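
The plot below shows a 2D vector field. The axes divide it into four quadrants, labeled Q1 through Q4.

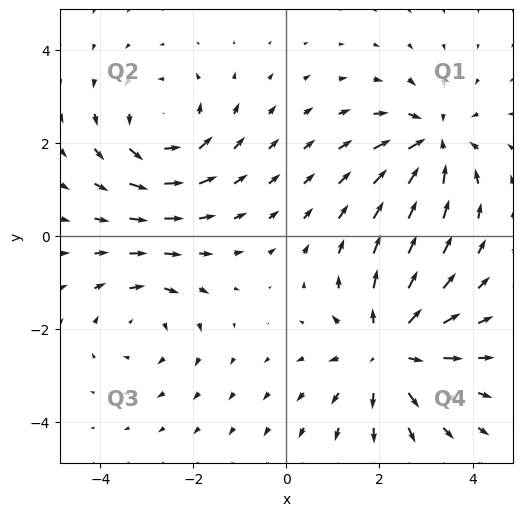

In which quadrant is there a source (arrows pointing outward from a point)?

Q4

The source sits at approximately (2.2, -2.5), which lies in quadrant Q4. The divergence there is about +4, positive as expected for a source.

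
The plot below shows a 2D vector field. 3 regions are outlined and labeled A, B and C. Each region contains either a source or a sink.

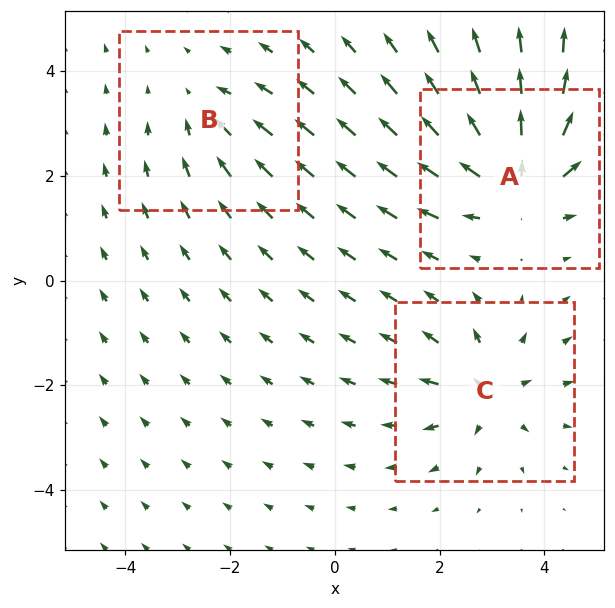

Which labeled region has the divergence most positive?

Divergence at each region's feature centre — A: about +5, B: about -2, C: about +4. Region A is most positive.

A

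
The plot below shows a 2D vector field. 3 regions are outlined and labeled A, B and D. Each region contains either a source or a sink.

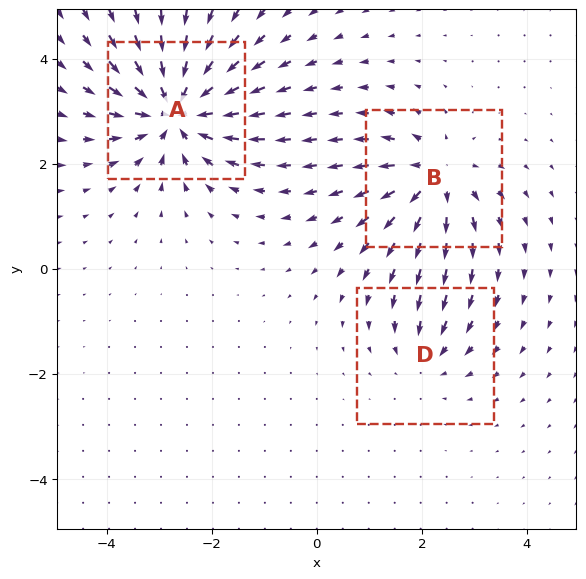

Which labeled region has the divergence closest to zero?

D

Divergence at each region's feature centre — A: about -6, B: about +4, D: about -2. Region D is closest to zero.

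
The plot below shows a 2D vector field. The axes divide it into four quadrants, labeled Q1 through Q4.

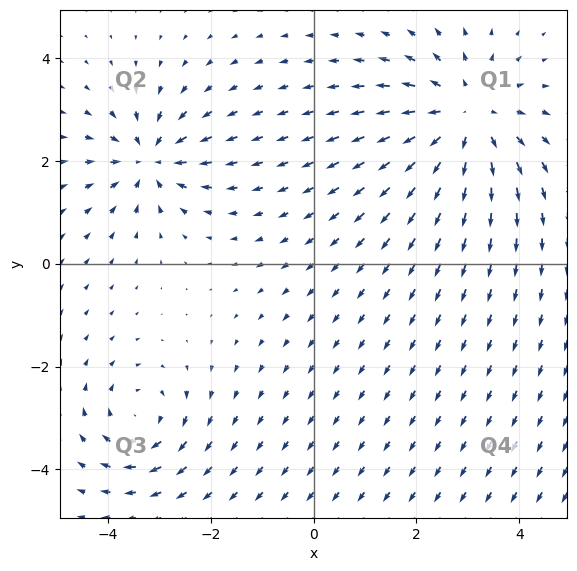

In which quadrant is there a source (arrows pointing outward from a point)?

The source sits at approximately (3.0, 2.8), which lies in quadrant Q1. The divergence there is about +4, positive as expected for a source.

Q1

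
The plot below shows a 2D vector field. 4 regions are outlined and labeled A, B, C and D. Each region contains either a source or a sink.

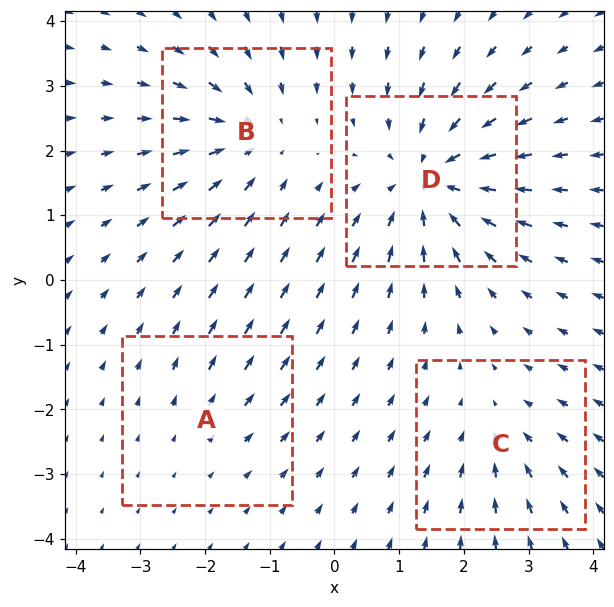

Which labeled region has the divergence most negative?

Divergence at each region's feature centre — A: about +2, B: about -5, C: about -3, D: about -7. Region D is most negative.

D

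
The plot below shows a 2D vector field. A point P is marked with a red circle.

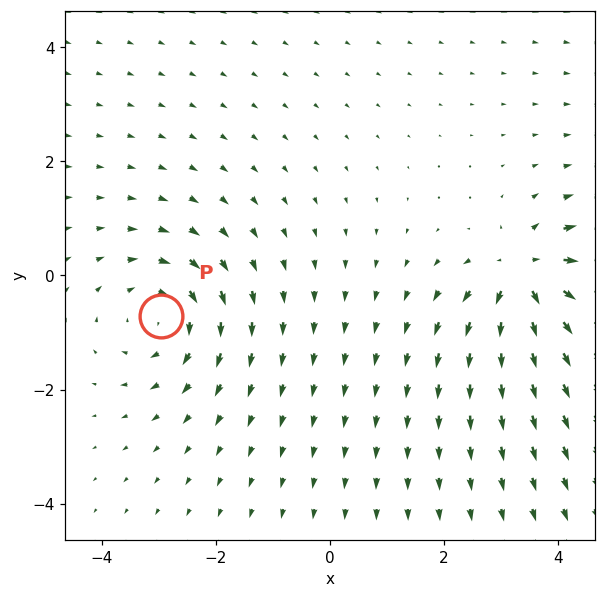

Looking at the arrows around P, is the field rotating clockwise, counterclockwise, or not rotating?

Near P at (-3.0, -0.7) the arrows circulate clockwise. The curl (z-component) there is about -3; negative curl means clockwise rotation.

clockwise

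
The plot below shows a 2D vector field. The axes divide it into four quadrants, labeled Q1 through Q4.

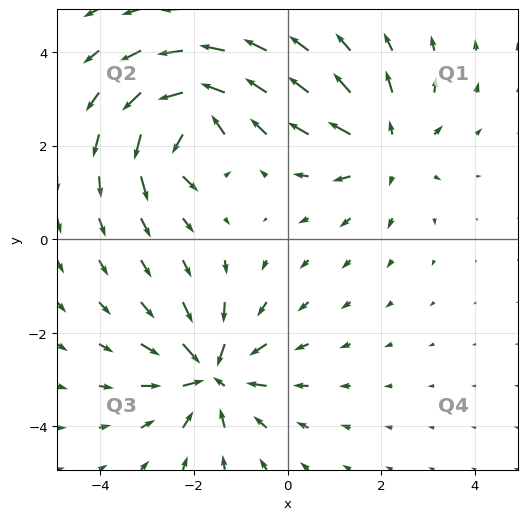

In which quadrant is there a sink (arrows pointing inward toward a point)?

Q3

The sink sits at approximately (-1.6, -2.9), which lies in quadrant Q3. The divergence there is about -6, negative as expected for a sink.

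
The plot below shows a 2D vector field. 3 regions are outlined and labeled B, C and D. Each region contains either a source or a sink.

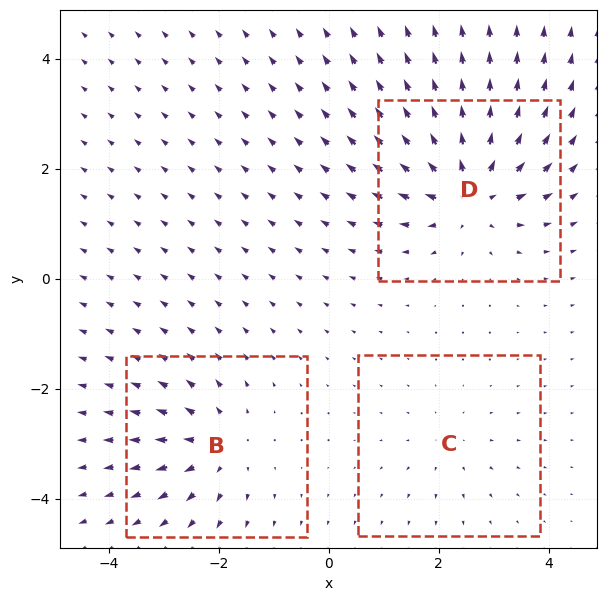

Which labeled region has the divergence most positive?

Divergence at each region's feature centre — B: about +4, C: about +2, D: about +6. Region D is most positive.

D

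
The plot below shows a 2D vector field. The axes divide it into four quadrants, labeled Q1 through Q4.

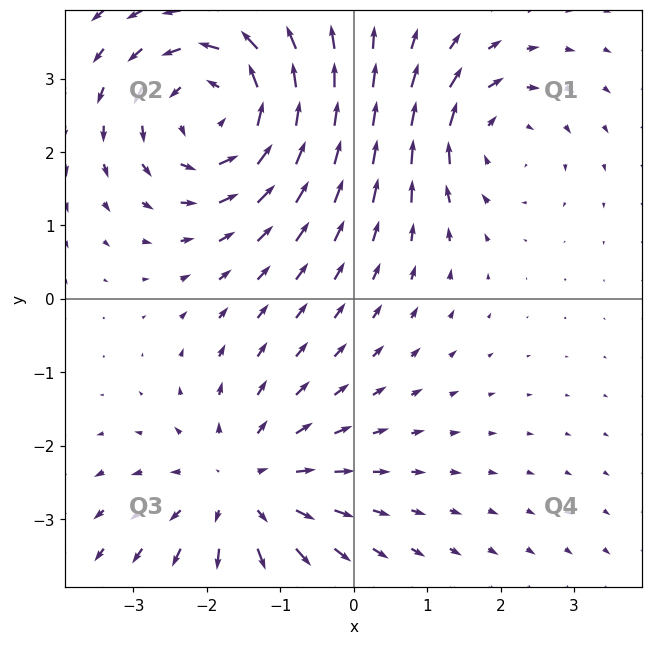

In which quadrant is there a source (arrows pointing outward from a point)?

The source sits at approximately (-1.5, -2.6), which lies in quadrant Q3. The divergence there is about +3, positive as expected for a source.

Q3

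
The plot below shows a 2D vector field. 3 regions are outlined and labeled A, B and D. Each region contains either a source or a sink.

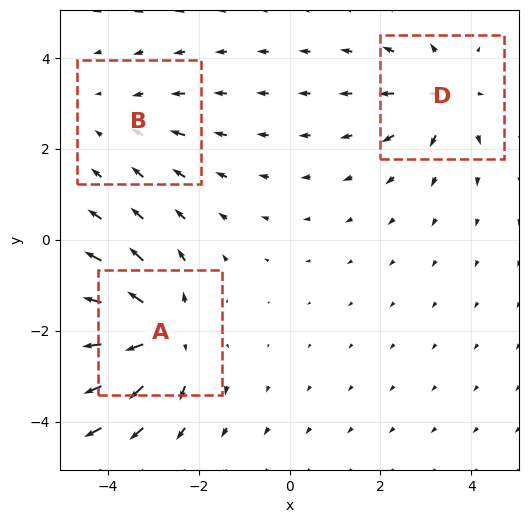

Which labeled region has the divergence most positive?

A

Divergence at each region's feature centre — A: about +5, B: about -2, D: about +4. Region A is most positive.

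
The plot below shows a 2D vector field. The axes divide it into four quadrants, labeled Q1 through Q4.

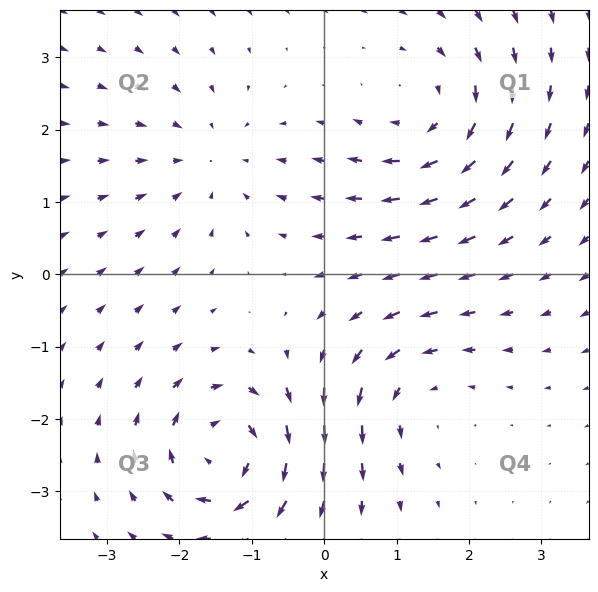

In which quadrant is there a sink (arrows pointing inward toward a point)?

The sink sits at approximately (-1.6, 1.6), which lies in quadrant Q2. The divergence there is about -3, negative as expected for a sink.

Q2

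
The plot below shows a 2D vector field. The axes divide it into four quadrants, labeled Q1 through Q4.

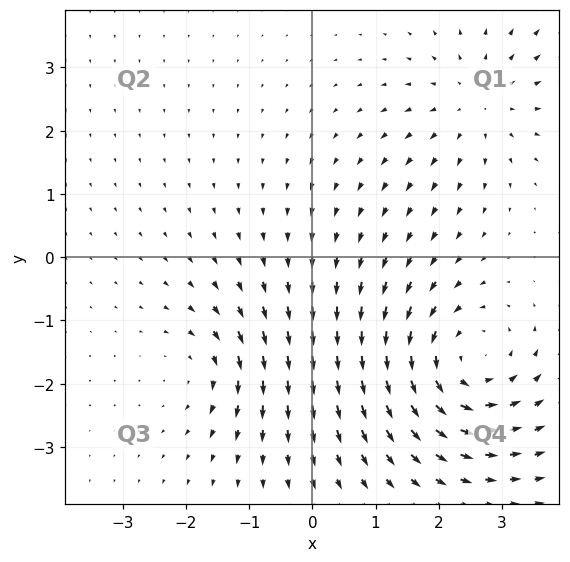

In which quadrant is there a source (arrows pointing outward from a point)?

Q1

The source sits at approximately (2.6, 2.4), which lies in quadrant Q1. The divergence there is about +3, positive as expected for a source.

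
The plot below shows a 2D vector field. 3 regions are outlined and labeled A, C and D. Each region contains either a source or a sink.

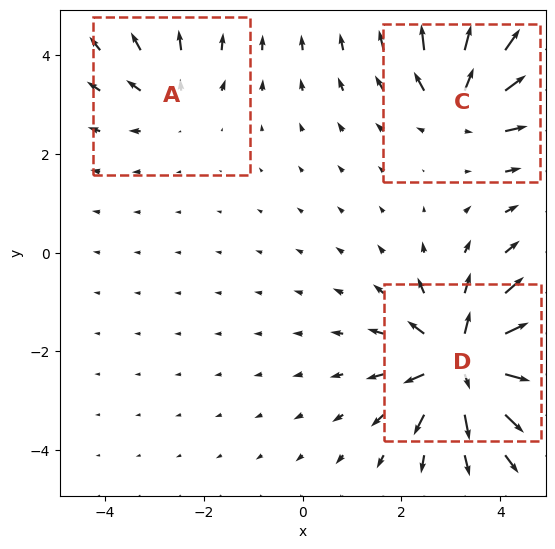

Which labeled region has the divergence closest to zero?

A

Divergence at each region's feature centre — A: about +2, C: about +4, D: about +6. Region A is closest to zero.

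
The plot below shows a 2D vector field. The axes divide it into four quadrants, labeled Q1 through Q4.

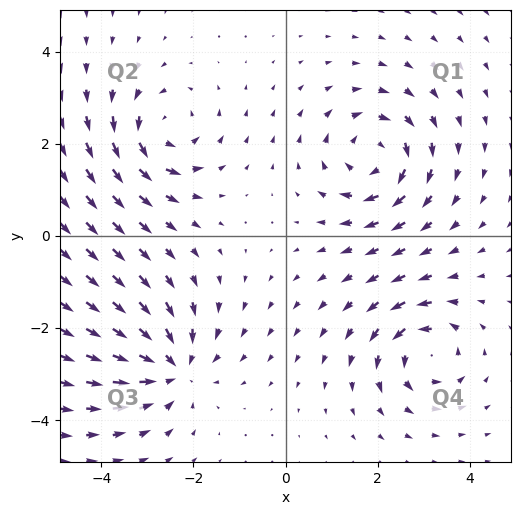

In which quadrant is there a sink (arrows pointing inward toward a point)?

The sink sits at approximately (-2.5, -2.9), which lies in quadrant Q3. The divergence there is about -5, negative as expected for a sink.

Q3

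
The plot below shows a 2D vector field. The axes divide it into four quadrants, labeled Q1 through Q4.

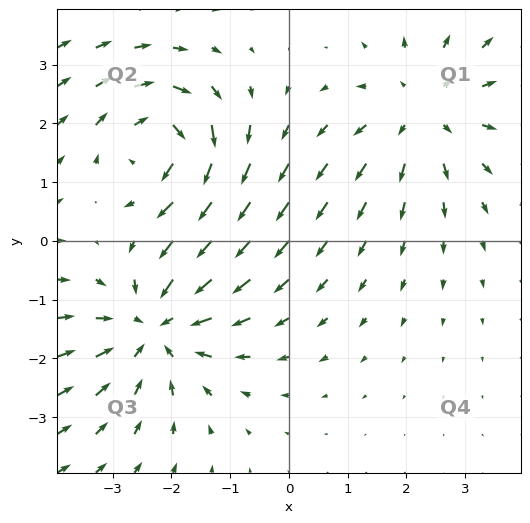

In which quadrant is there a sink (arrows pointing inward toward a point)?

Q3

The sink sits at approximately (-2.3, -1.5), which lies in quadrant Q3. The divergence there is about -4, negative as expected for a sink.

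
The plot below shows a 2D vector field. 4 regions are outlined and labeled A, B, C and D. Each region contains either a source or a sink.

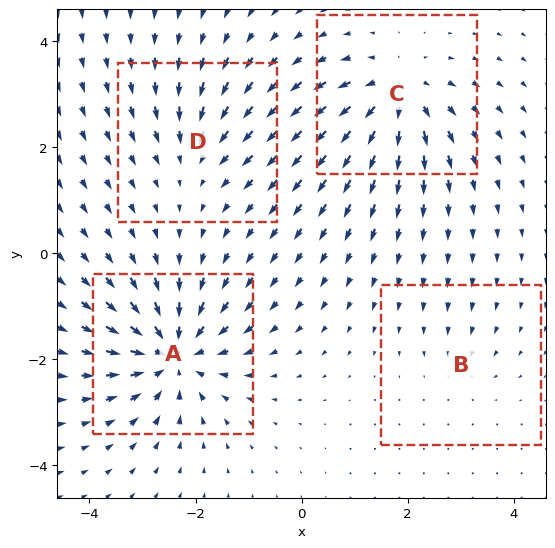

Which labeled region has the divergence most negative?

A

Divergence at each region's feature centre — A: about -7, B: about -2, C: about +6, D: about -3. Region A is most negative.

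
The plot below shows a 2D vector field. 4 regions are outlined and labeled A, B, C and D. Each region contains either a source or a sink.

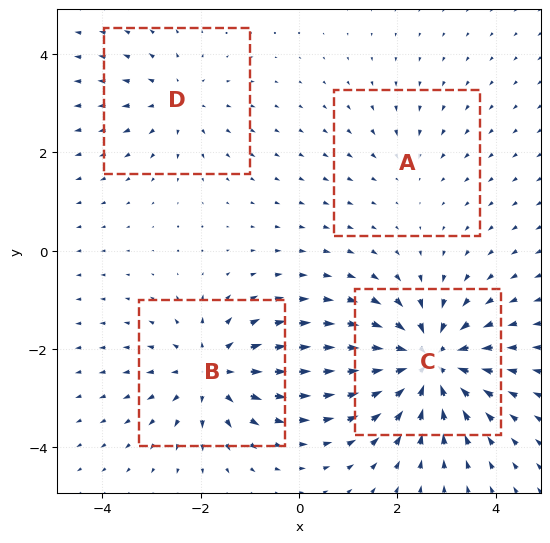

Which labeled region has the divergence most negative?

C

Divergence at each region's feature centre — A: about -2, B: about +5, C: about -8, D: about +3. Region C is most negative.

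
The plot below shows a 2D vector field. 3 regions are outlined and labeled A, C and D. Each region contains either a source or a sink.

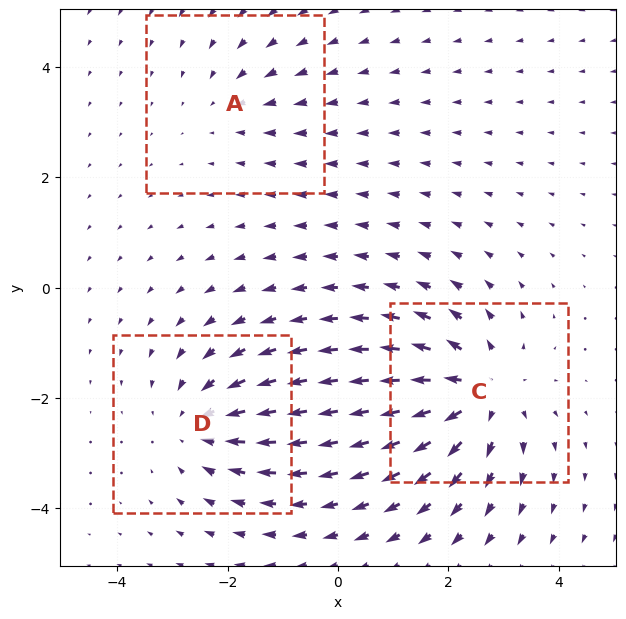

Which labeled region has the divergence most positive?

Divergence at each region's feature centre — A: about -2, C: about +4, D: about -3. Region C is most positive.

C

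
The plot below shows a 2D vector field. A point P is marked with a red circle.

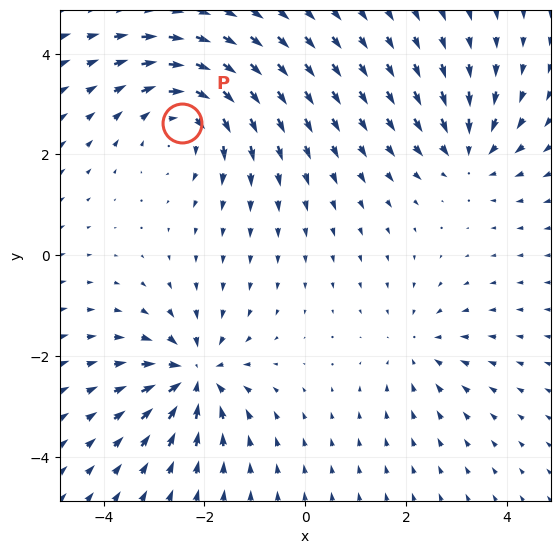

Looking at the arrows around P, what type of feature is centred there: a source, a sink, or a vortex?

vortex

At P (-2.4, 2.6) the arrows circulate clockwise. Divergence ≈0, curl about -4 — near-zero divergence with nonzero curl is a vortex.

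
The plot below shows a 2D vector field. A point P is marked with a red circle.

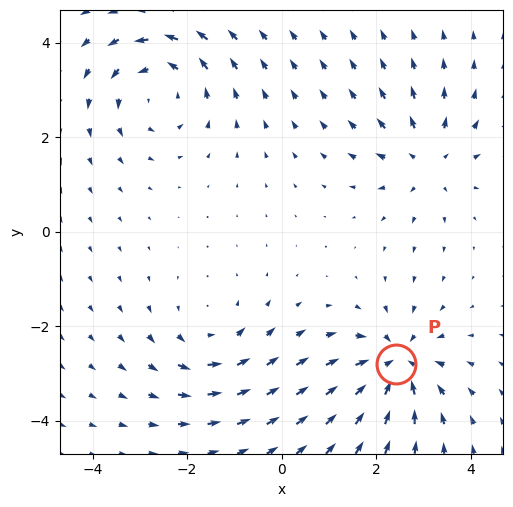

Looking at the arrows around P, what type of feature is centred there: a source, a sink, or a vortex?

At P (2.4, -2.8) the arrows converge inward. Divergence about -6, curl ≈0 — negative divergence with near-zero curl is a sink.

sink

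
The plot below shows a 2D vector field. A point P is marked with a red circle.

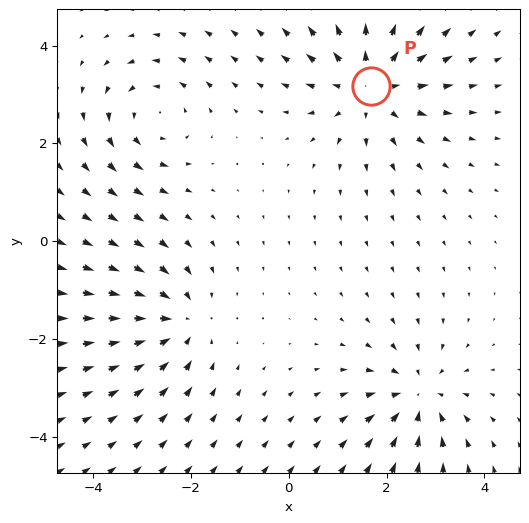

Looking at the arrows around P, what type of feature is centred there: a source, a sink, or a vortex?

At P (1.7, 3.2) the arrows spread outward. Divergence about +4, curl ≈0 — positive divergence with near-zero curl is a source.

source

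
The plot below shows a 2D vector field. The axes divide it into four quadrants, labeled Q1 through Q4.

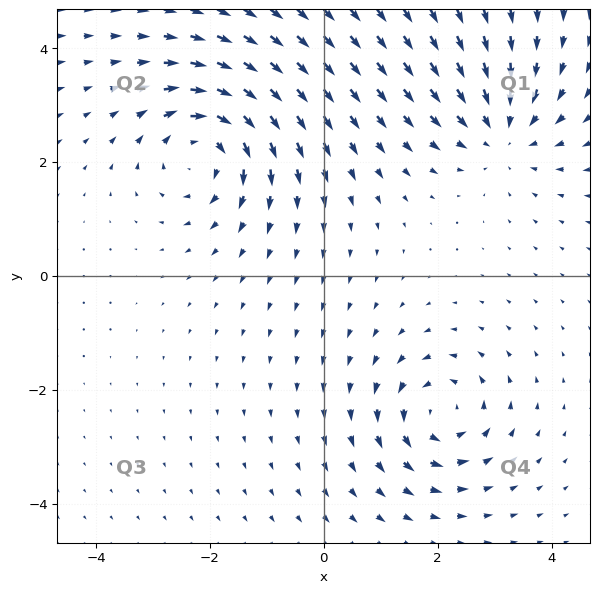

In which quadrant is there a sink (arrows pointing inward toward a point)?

Q1

The sink sits at approximately (3.1, 2.5), which lies in quadrant Q1. The divergence there is about -4, negative as expected for a sink.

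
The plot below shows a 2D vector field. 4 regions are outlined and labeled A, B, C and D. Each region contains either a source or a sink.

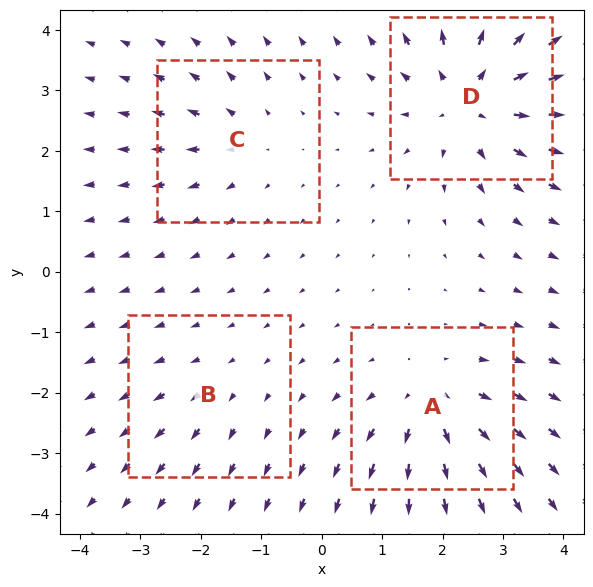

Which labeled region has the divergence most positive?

Divergence at each region's feature centre — A: about +5, B: about +2, C: about +3, D: about +6. Region D is most positive.

D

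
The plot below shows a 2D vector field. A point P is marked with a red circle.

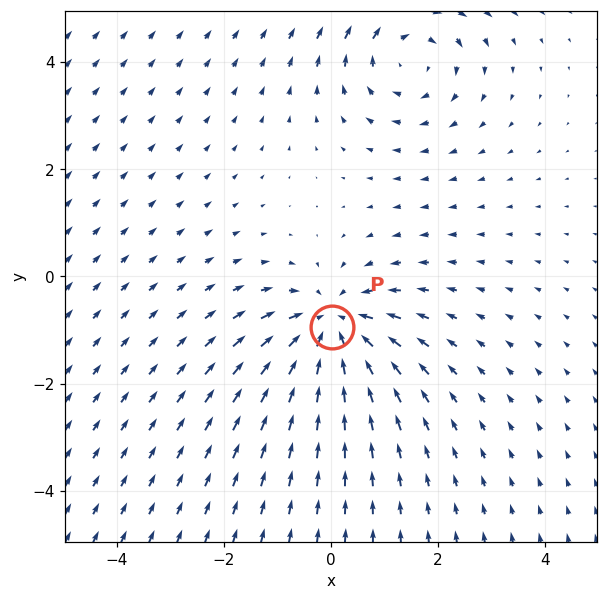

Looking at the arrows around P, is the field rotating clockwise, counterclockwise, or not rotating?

not rotating

Near P at (0.0, -1.0) the arrows show no circulation. The curl there is ≈0.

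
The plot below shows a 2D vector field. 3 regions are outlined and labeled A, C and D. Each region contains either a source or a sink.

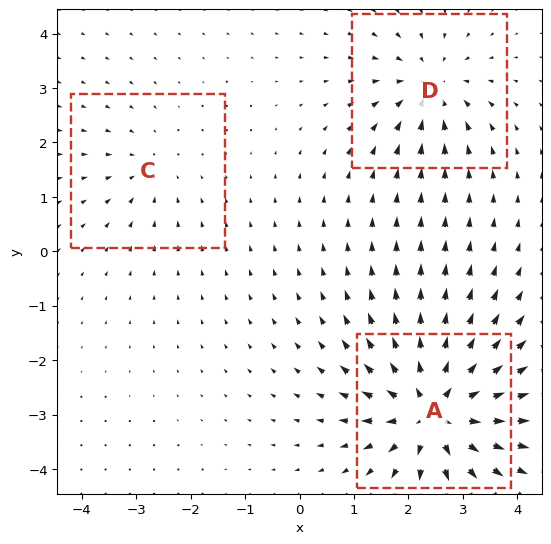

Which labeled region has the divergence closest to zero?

C

Divergence at each region's feature centre — A: about +6, C: about -2, D: about -3. Region C is closest to zero.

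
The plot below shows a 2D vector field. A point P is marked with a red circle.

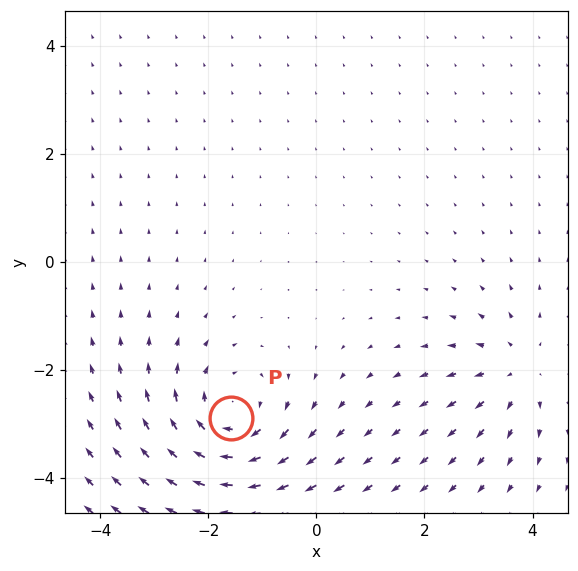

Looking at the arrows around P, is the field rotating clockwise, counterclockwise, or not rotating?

Near P at (-1.6, -2.9) the arrows circulate clockwise. The curl (z-component) there is about -4; negative curl means clockwise rotation.

clockwise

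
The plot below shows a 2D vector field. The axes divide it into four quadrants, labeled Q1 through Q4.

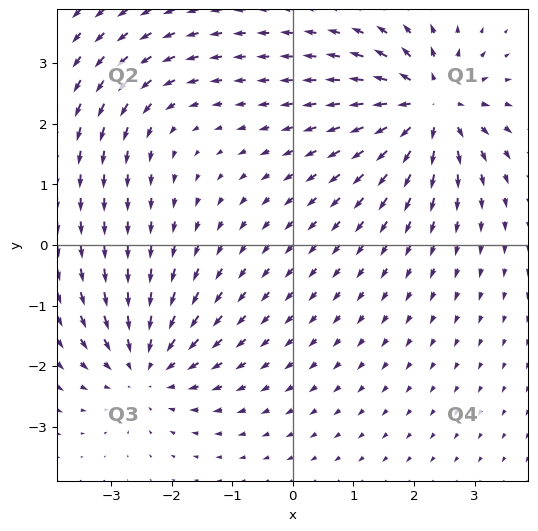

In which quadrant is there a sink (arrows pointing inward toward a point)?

Q3

The sink sits at approximately (-2.4, -2.0), which lies in quadrant Q3. The divergence there is about -4, negative as expected for a sink.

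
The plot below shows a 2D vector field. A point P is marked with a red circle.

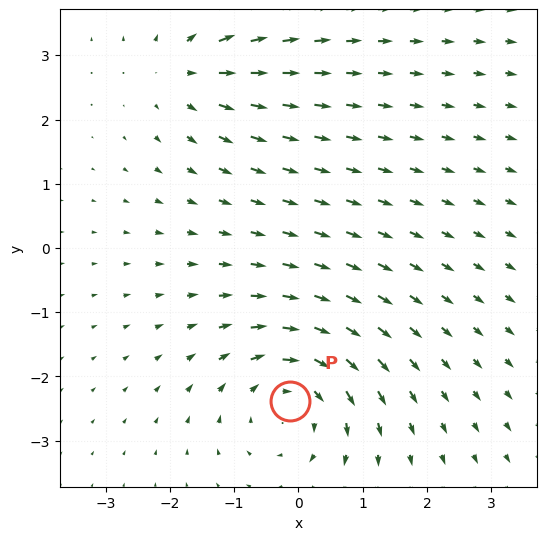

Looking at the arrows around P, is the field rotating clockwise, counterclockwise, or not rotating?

clockwise

Near P at (-0.1, -2.4) the arrows circulate clockwise. The curl (z-component) there is about -3; negative curl means clockwise rotation.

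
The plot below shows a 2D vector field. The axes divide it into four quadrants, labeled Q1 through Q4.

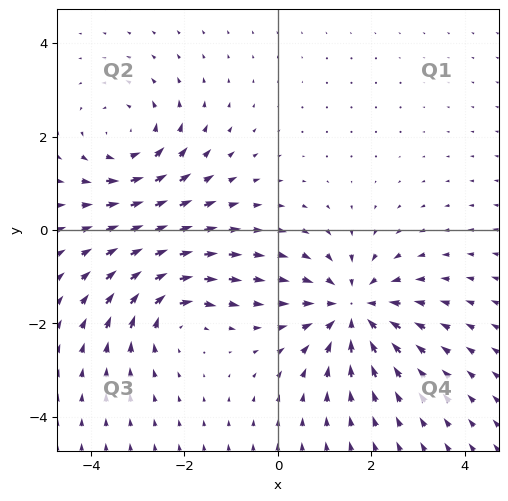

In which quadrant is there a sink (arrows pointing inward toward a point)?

Q4

The sink sits at approximately (1.6, -1.7), which lies in quadrant Q4. The divergence there is about -4, negative as expected for a sink.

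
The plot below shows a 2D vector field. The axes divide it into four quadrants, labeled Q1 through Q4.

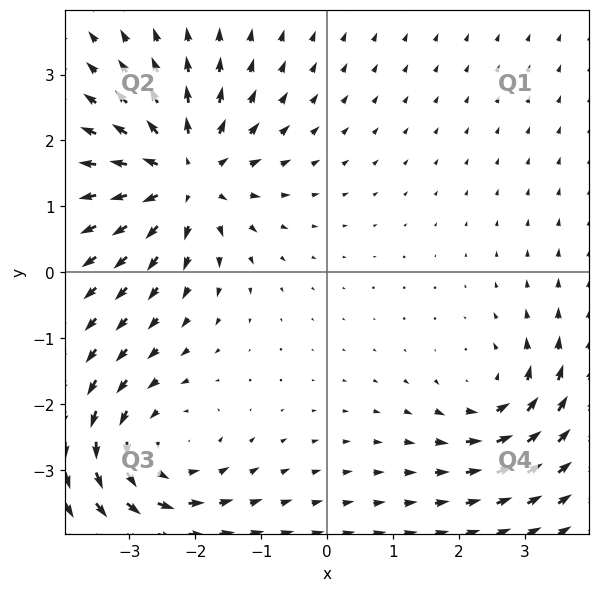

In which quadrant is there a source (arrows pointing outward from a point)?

Q2

The source sits at approximately (-2.2, 1.5), which lies in quadrant Q2. The divergence there is about +5, positive as expected for a source.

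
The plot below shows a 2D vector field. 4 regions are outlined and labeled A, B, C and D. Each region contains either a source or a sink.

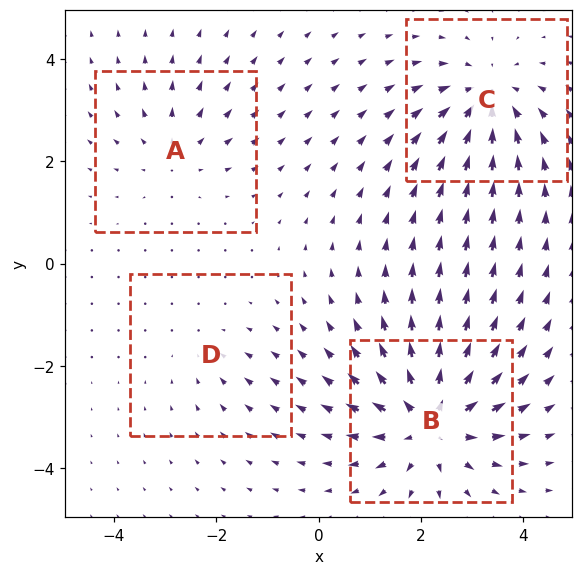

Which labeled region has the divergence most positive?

B

Divergence at each region's feature centre — A: about +3, B: about +6, C: about -5, D: about -2. Region B is most positive.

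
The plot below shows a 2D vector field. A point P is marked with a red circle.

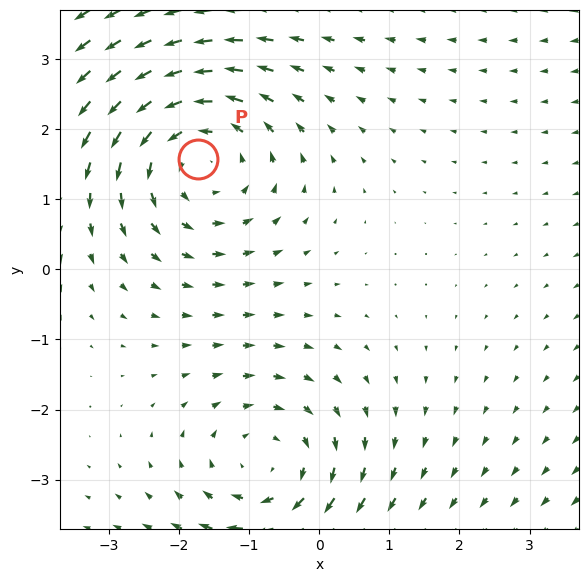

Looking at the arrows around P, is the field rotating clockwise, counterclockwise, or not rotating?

counterclockwise

Near P at (-1.7, 1.6) the arrows circulate counterclockwise. The curl (z-component) there is about +3; positive curl means counterclockwise rotation.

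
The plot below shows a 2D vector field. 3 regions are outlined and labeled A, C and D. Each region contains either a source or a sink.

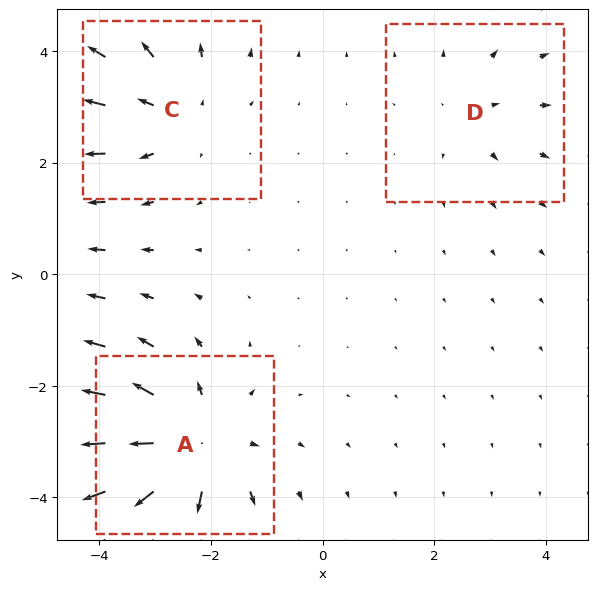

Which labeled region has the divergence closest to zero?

D

Divergence at each region's feature centre — A: about +5, C: about +3, D: about +2. Region D is closest to zero.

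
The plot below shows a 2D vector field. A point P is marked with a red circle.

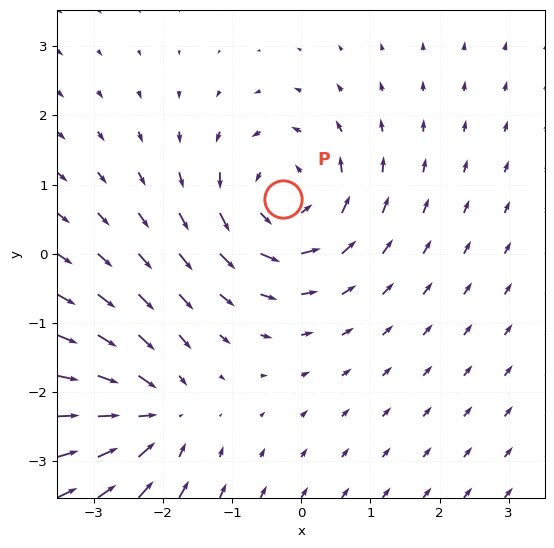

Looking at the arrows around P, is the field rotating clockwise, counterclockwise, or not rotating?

Near P at (-0.3, 0.8) the arrows circulate counterclockwise. The curl (z-component) there is about +4; positive curl means counterclockwise rotation.

counterclockwise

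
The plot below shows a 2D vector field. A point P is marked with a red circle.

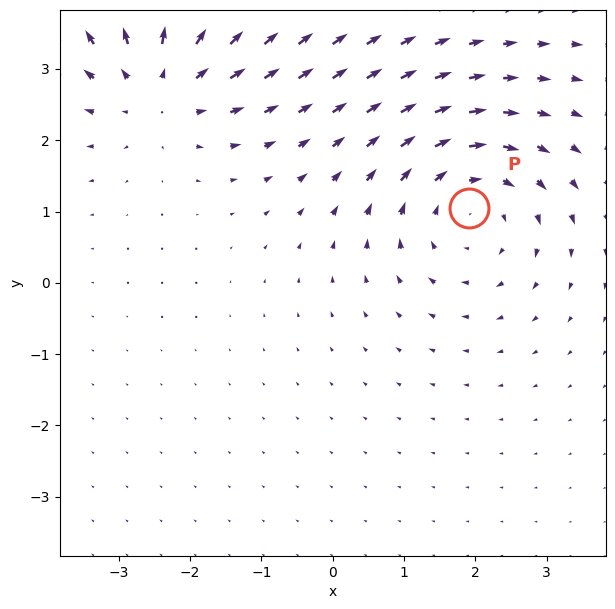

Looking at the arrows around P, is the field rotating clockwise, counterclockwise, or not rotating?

Near P at (1.9, 1.0) the arrows circulate clockwise. The curl (z-component) there is about -3; negative curl means clockwise rotation.

clockwise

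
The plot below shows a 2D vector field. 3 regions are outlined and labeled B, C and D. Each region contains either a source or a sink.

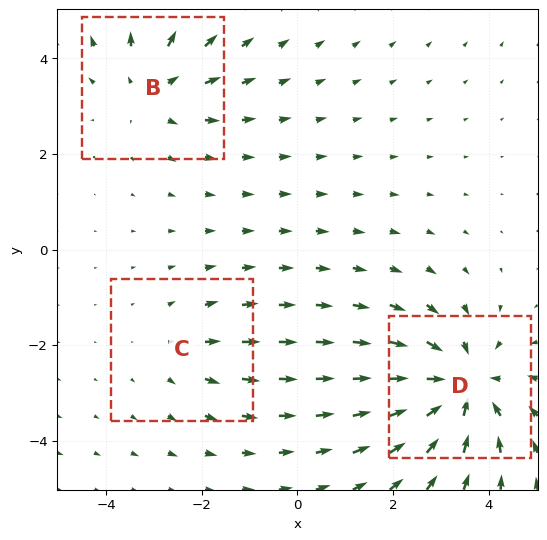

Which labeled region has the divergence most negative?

D

Divergence at each region's feature centre — B: about +3, C: about +2, D: about -4. Region D is most negative.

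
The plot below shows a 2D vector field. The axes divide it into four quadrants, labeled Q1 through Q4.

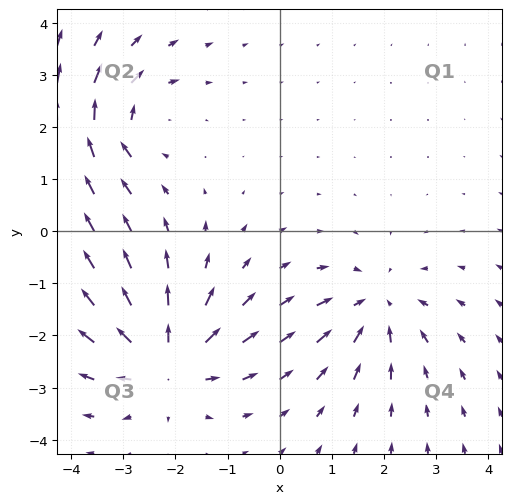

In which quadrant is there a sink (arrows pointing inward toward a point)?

Q4

The sink sits at approximately (1.8, -1.4), which lies in quadrant Q4. The divergence there is about -4, negative as expected for a sink.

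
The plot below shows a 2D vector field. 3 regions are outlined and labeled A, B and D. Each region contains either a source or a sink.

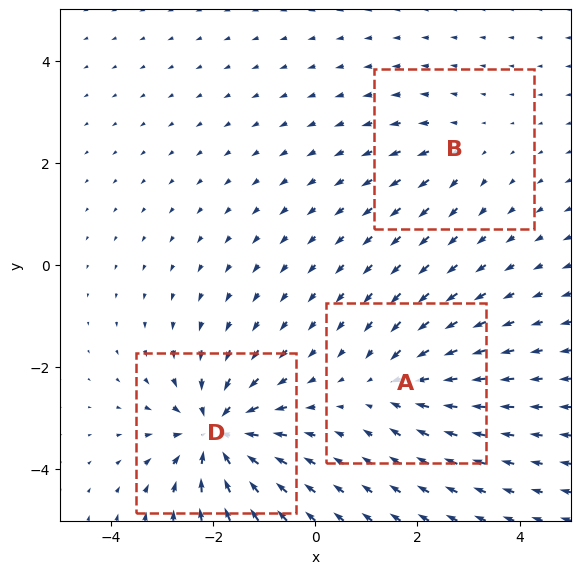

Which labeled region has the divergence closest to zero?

B

Divergence at each region's feature centre — A: about -3, B: about +2, D: about -6. Region B is closest to zero.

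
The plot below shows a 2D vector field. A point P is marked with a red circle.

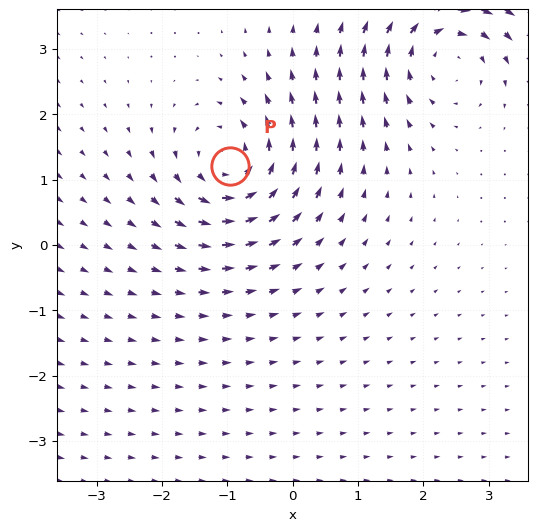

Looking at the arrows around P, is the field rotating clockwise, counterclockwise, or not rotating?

Near P at (-1.0, 1.2) the arrows circulate counterclockwise. The curl (z-component) there is about +5; positive curl means counterclockwise rotation.

counterclockwise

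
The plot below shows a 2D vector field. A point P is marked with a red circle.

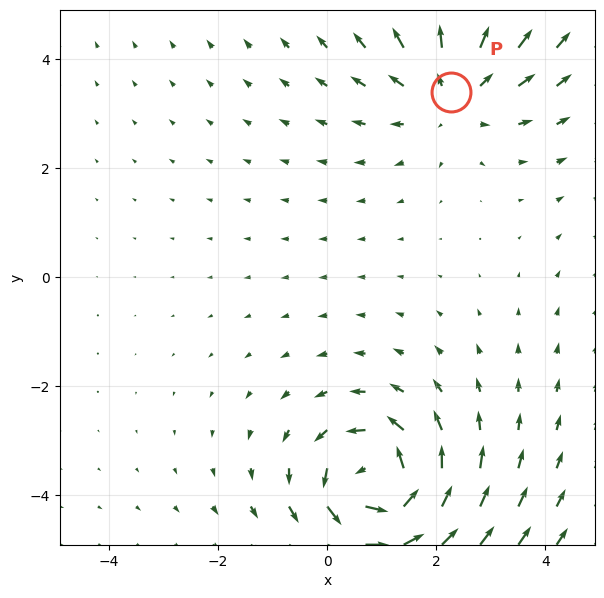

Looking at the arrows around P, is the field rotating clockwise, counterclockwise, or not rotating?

not rotating

Near P at (2.3, 3.4) the arrows show no circulation. The curl there is ≈0.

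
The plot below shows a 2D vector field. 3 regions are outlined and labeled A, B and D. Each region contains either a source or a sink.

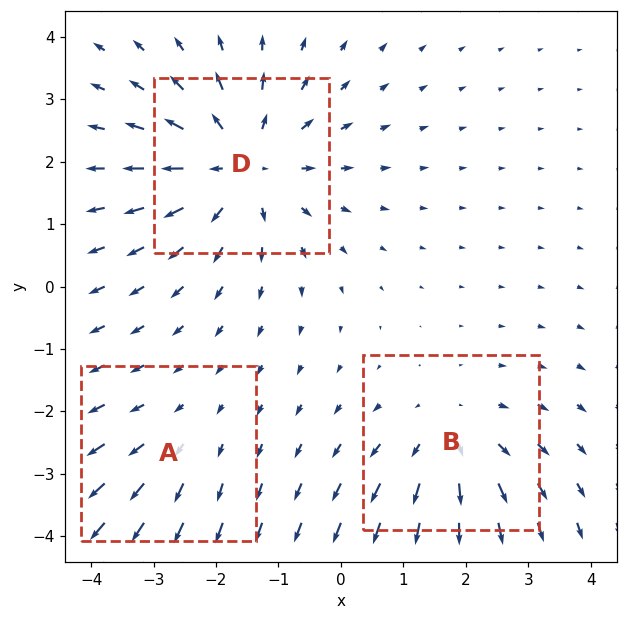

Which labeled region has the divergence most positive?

D

Divergence at each region's feature centre — A: about +2, B: about +3, D: about +5. Region D is most positive.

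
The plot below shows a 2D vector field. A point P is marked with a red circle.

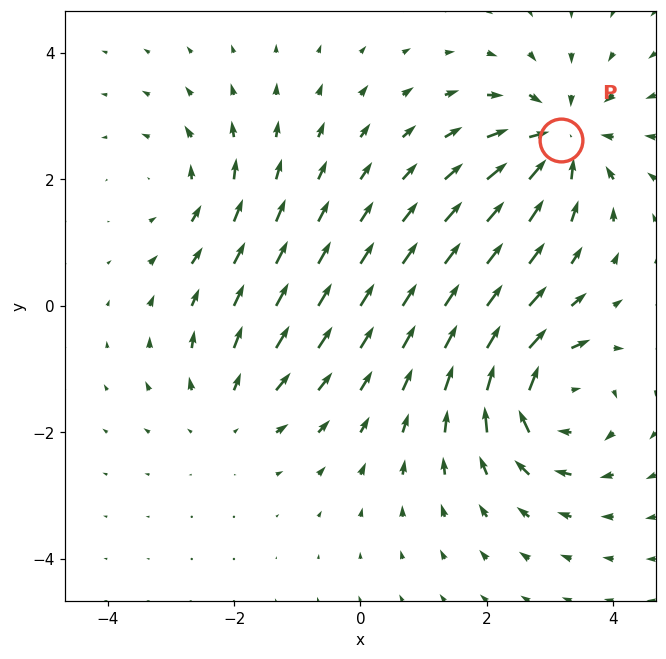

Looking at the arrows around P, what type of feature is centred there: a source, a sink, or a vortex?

sink

At P (3.2, 2.6) the arrows converge inward. Divergence about -5, curl ≈0 — negative divergence with near-zero curl is a sink.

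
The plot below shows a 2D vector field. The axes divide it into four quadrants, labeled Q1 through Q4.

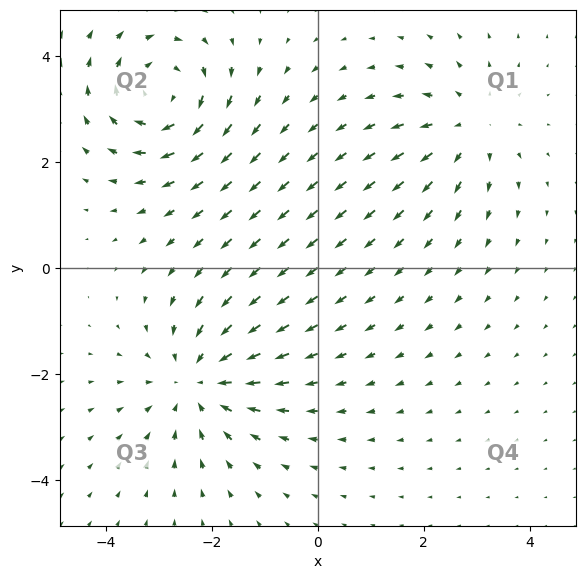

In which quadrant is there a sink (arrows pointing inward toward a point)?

Q3

The sink sits at approximately (-2.3, -2.1), which lies in quadrant Q3. The divergence there is about -4, negative as expected for a sink.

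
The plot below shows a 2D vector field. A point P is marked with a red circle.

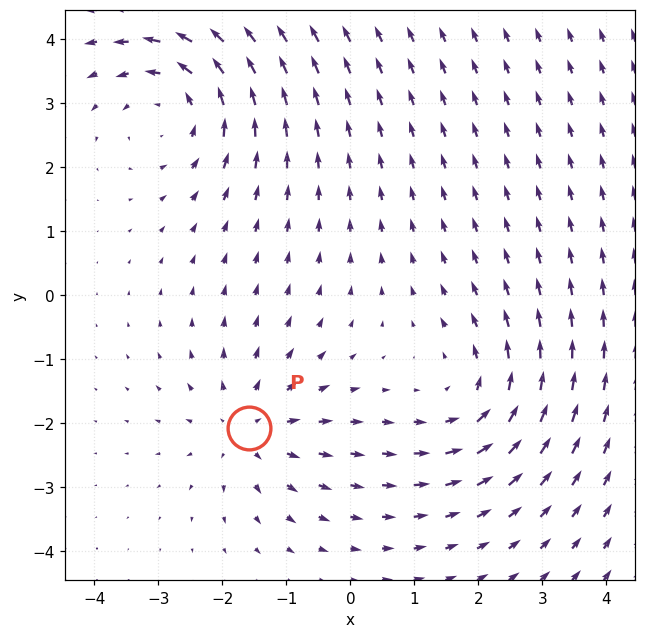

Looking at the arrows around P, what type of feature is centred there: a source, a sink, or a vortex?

source

At P (-1.6, -2.1) the arrows spread outward. Divergence about +3, curl ≈0 — positive divergence with near-zero curl is a source.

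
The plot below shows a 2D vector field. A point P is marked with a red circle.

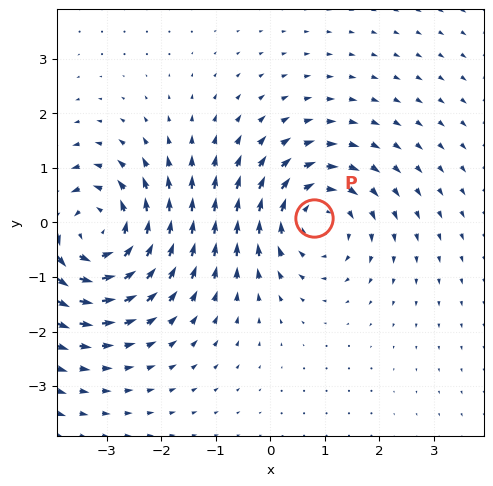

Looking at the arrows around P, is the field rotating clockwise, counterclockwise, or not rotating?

clockwise

Near P at (0.8, 0.1) the arrows circulate clockwise. The curl (z-component) there is about -4; negative curl means clockwise rotation.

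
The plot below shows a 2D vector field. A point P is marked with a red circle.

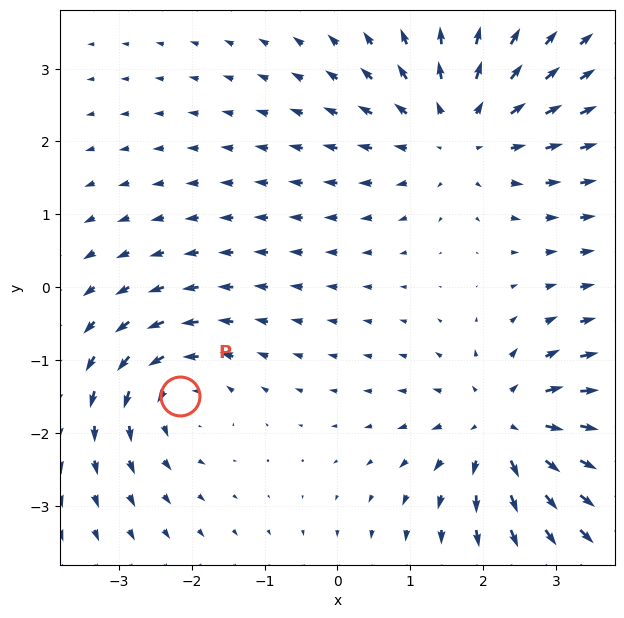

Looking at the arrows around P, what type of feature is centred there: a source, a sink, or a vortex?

vortex

At P (-2.2, -1.5) the arrows circulate counterclockwise. Divergence ≈0, curl about +4 — near-zero divergence with nonzero curl is a vortex.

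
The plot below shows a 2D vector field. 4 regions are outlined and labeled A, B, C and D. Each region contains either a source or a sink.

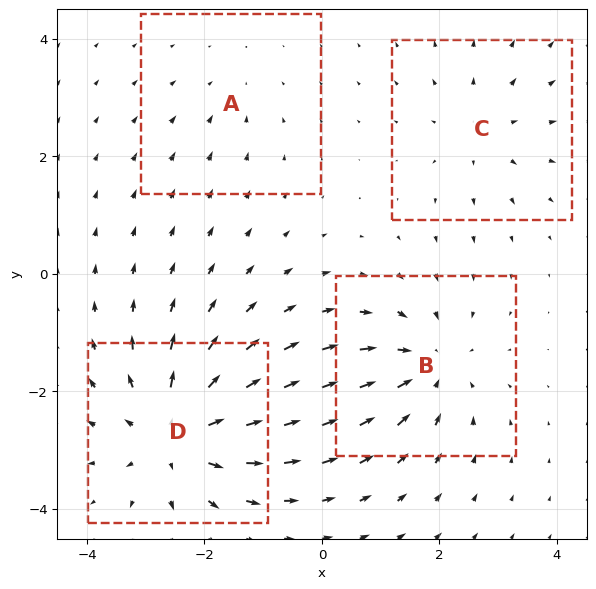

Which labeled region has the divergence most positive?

D

Divergence at each region's feature centre — A: about -2, B: about -5, C: about +3, D: about +6. Region D is most positive.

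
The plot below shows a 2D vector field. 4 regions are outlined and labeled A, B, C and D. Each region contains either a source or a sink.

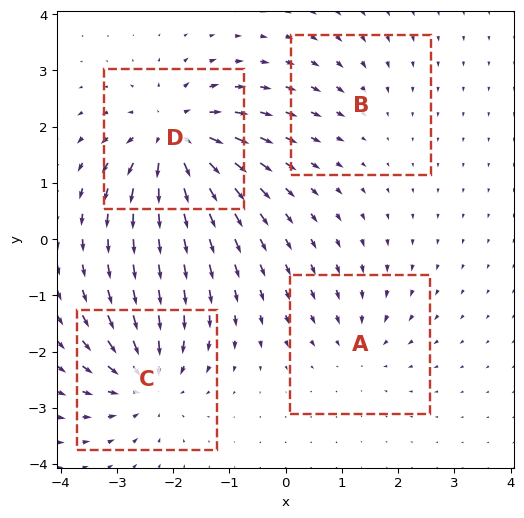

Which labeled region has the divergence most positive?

Divergence at each region's feature centre — A: about -4, B: about -2, C: about -6, D: about +8. Region D is most positive.

D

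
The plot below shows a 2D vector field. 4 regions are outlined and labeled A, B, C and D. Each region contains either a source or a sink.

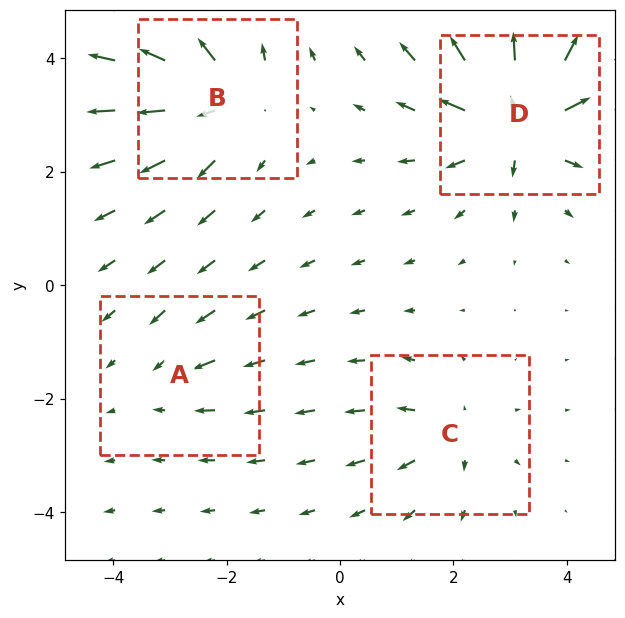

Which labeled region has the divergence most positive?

D

Divergence at each region's feature centre — A: about -3, B: about +6, C: about +4, D: about +9. Region D is most positive.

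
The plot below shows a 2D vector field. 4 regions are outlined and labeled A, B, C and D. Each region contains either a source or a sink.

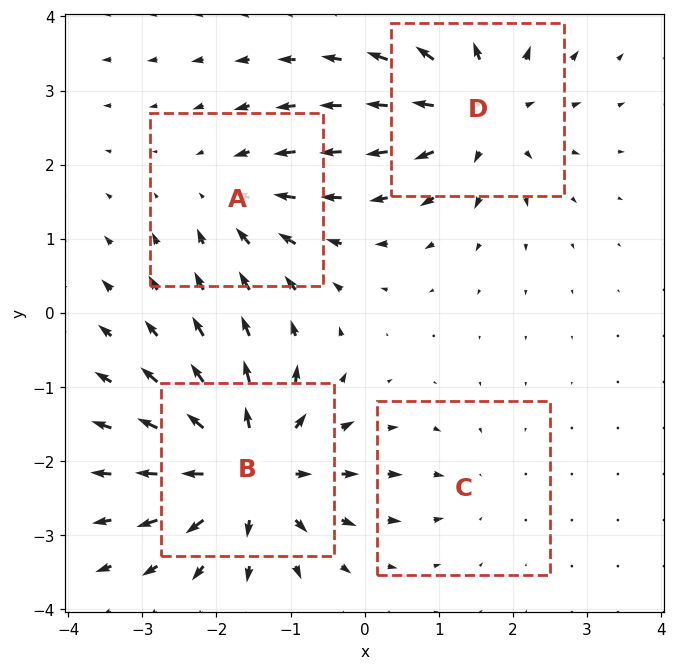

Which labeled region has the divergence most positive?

B

Divergence at each region's feature centre — A: about -4, B: about +8, C: about -2, D: about +6. Region B is most positive.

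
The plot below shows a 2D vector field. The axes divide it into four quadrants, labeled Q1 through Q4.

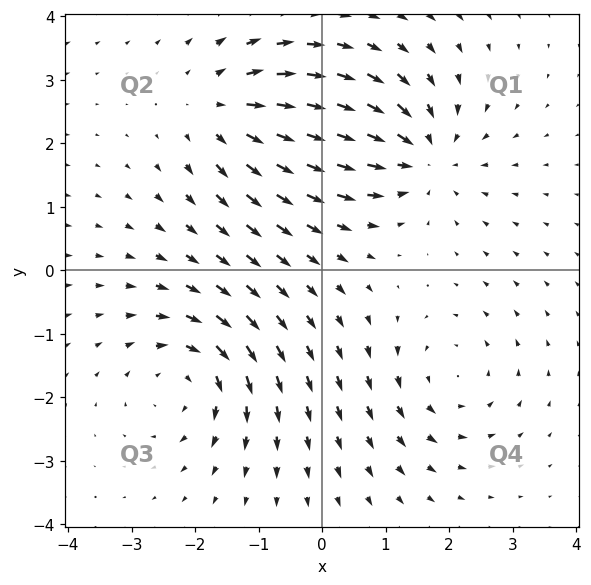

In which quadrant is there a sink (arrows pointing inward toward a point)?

The sink sits at approximately (1.6, 1.8), which lies in quadrant Q1. The divergence there is about -5, negative as expected for a sink.

Q1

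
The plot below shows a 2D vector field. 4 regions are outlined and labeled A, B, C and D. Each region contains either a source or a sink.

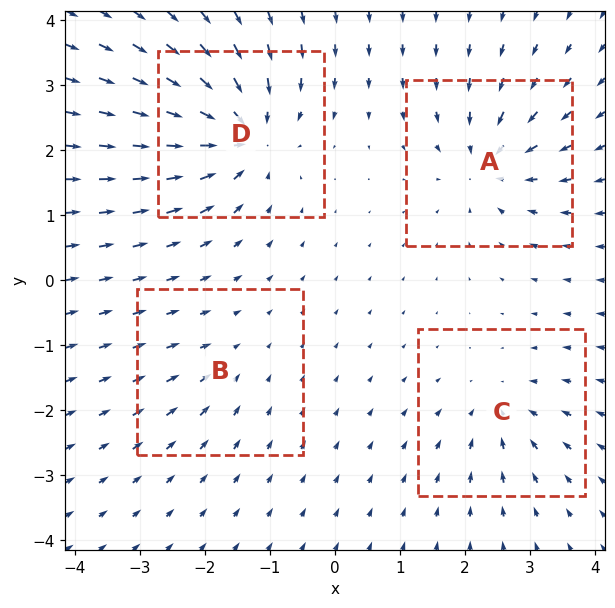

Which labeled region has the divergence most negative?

D

Divergence at each region's feature centre — A: about -6, B: about -2, C: about -4, D: about -8. Region D is most negative.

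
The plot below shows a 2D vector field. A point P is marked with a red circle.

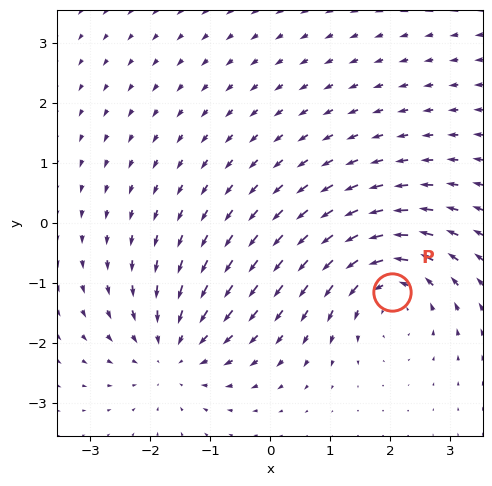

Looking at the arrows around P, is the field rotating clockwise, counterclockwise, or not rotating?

Near P at (2.0, -1.2) the arrows circulate counterclockwise. The curl (z-component) there is about +5; positive curl means counterclockwise rotation.

counterclockwise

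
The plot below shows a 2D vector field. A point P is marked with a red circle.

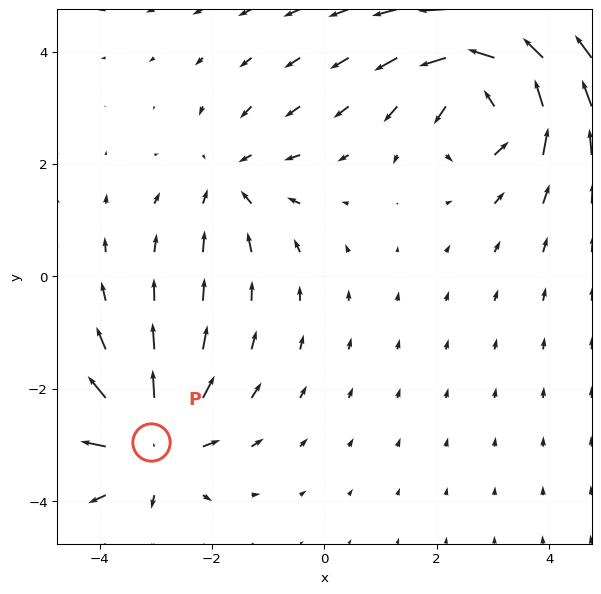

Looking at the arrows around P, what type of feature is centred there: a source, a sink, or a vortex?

At P (-3.1, -2.9) the arrows spread outward. Divergence about +5, curl ≈0 — positive divergence with near-zero curl is a source.

source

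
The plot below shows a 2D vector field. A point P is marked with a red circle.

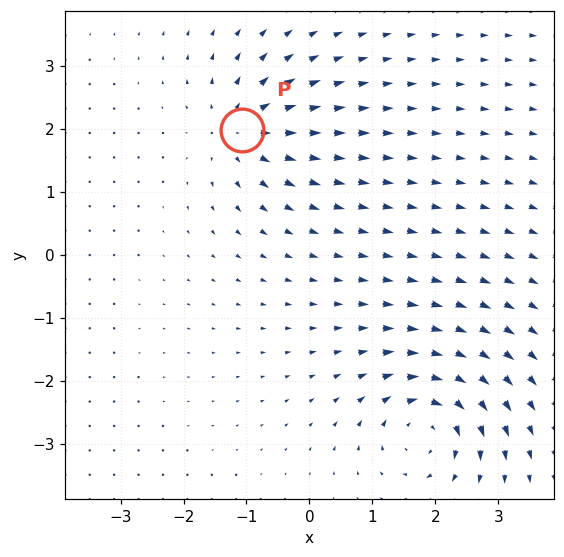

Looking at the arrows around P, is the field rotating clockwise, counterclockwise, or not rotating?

Near P at (-1.1, 2.0) the arrows show no circulation. The curl there is ≈0.

not rotating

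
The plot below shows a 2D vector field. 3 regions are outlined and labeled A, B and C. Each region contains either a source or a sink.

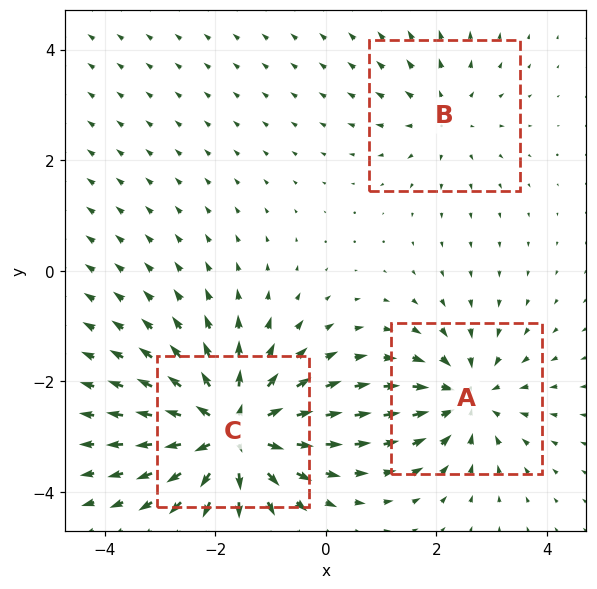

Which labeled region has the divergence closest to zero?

B

Divergence at each region's feature centre — A: about -4, B: about +2, C: about +6. Region B is closest to zero.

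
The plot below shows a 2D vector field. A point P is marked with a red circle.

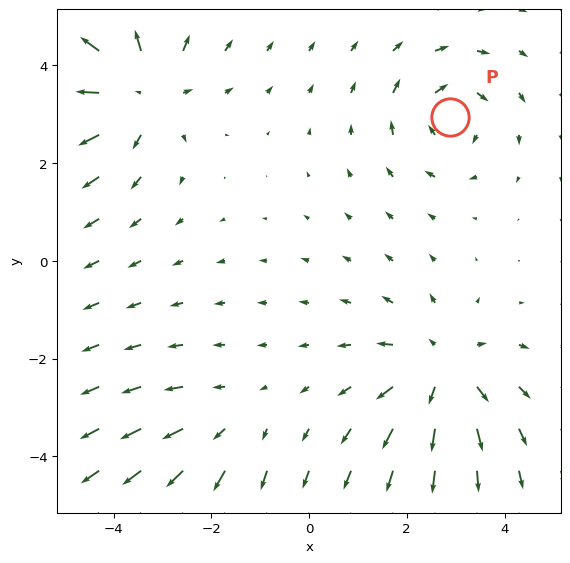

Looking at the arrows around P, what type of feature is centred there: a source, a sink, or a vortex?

vortex

At P (2.9, 2.9) the arrows circulate clockwise. Divergence ≈0, curl about -4 — near-zero divergence with nonzero curl is a vortex.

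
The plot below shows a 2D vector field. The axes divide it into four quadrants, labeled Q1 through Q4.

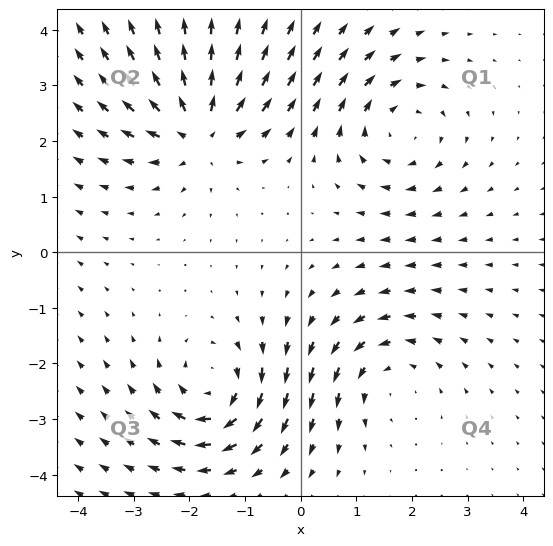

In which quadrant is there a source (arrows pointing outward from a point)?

Q2

The source sits at approximately (-1.8, 2.2), which lies in quadrant Q2. The divergence there is about +7, positive as expected for a source.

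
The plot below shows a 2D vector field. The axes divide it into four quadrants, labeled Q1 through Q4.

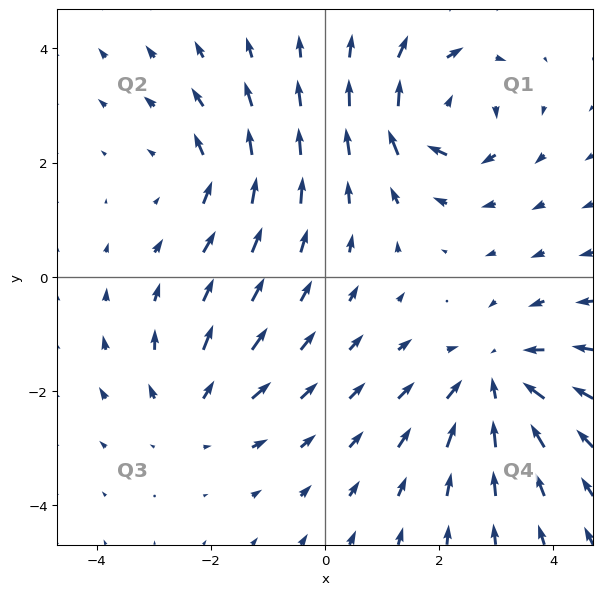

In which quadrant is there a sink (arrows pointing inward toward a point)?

Q4

The sink sits at approximately (3.0, -1.8), which lies in quadrant Q4. The divergence there is about -4, negative as expected for a sink.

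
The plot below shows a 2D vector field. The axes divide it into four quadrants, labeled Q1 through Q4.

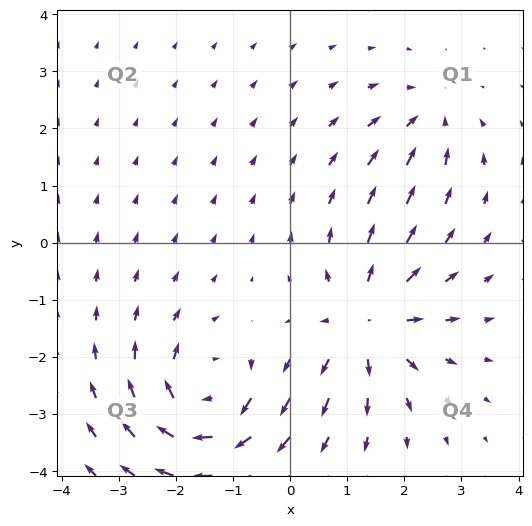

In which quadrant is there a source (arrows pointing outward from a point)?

Q4

The source sits at approximately (1.3, -1.4), which lies in quadrant Q4. The divergence there is about +5, positive as expected for a source.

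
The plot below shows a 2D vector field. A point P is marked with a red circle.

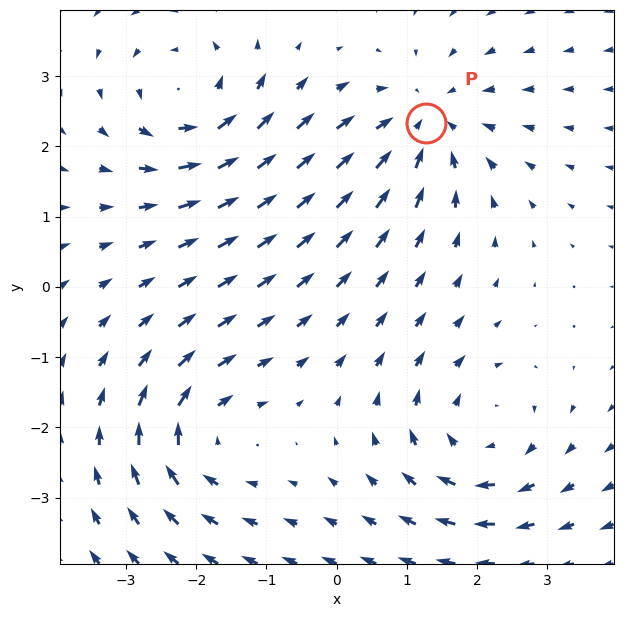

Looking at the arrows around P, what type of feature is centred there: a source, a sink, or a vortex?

sink

At P (1.3, 2.3) the arrows converge inward. Divergence about -3, curl ≈0 — negative divergence with near-zero curl is a sink.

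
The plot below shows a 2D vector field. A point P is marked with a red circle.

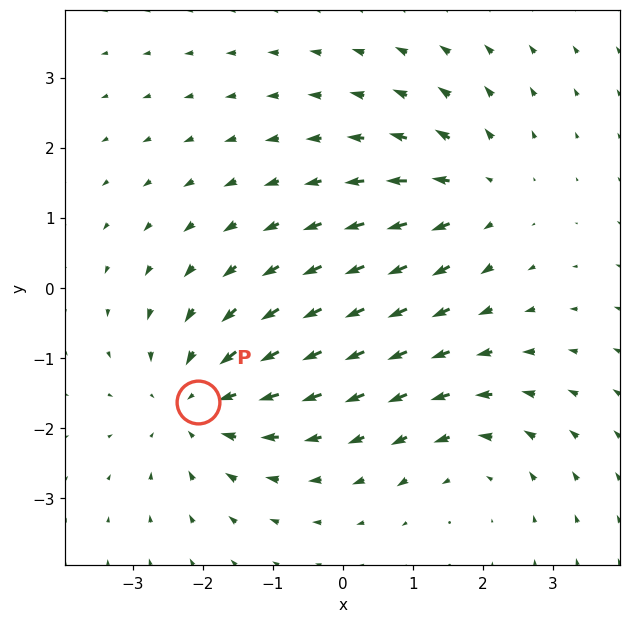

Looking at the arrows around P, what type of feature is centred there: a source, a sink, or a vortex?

At P (-2.1, -1.6) the arrows converge inward. Divergence about -4, curl ≈0 — negative divergence with near-zero curl is a sink.

sink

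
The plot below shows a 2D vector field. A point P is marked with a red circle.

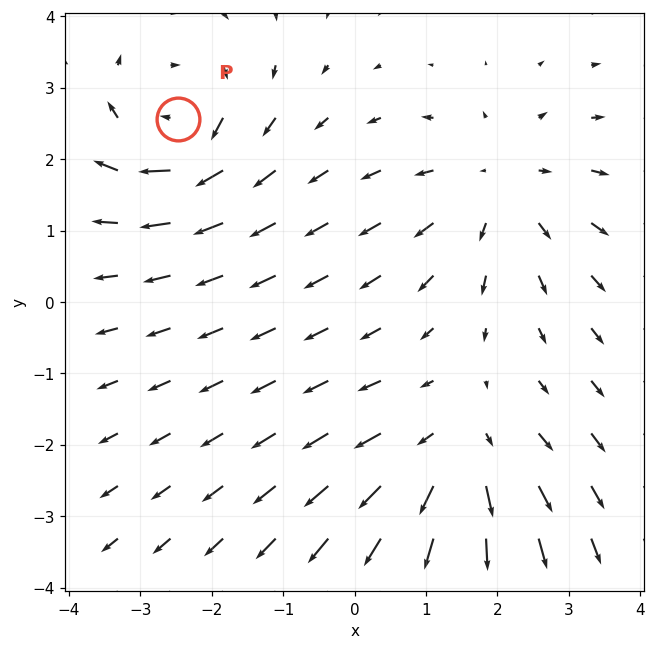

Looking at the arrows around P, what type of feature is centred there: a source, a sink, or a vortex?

At P (-2.5, 2.6) the arrows circulate clockwise. Divergence ≈0, curl about -5 — near-zero divergence with nonzero curl is a vortex.

vortex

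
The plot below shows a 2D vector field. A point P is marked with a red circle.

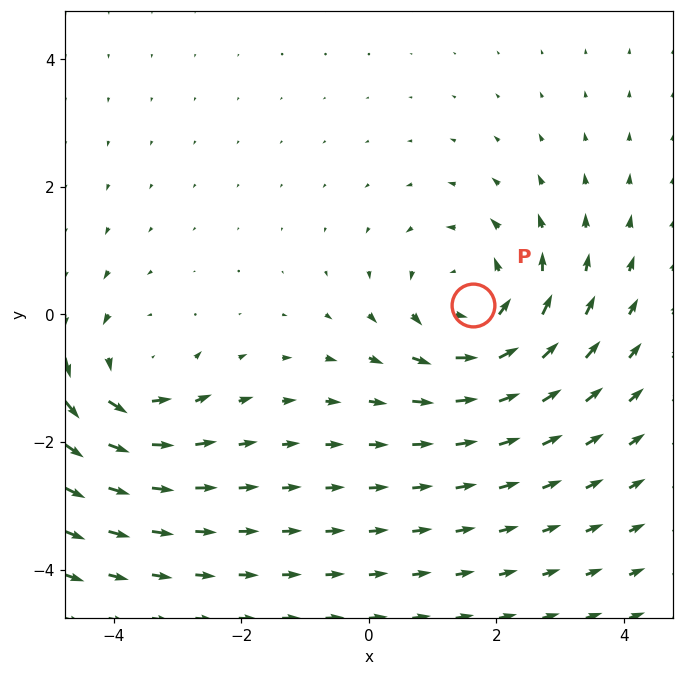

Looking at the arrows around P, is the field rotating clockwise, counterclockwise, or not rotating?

Near P at (1.6, 0.1) the arrows circulate counterclockwise. The curl (z-component) there is about +4; positive curl means counterclockwise rotation.

counterclockwise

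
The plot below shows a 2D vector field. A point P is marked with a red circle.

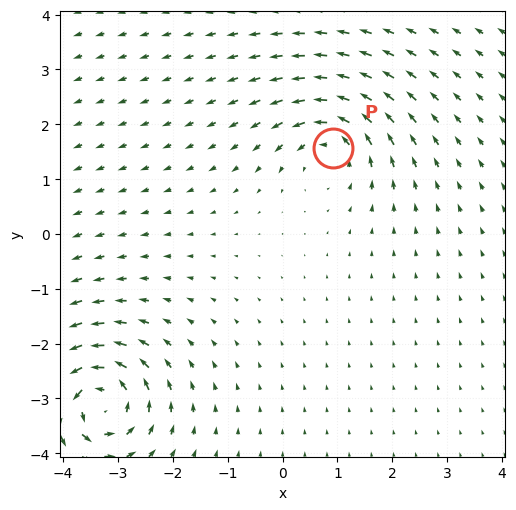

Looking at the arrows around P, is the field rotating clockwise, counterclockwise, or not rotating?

counterclockwise

Near P at (0.9, 1.6) the arrows circulate counterclockwise. The curl (z-component) there is about +4; positive curl means counterclockwise rotation.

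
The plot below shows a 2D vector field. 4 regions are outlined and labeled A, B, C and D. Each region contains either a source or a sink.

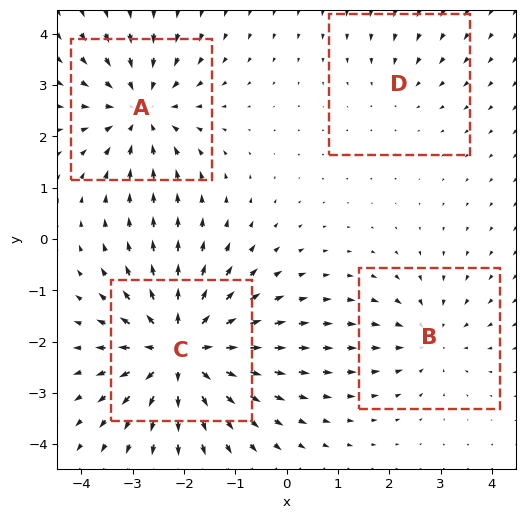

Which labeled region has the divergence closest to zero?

D

Divergence at each region's feature centre — A: about -5, B: about -3, C: about +7, D: about -2. Region D is closest to zero.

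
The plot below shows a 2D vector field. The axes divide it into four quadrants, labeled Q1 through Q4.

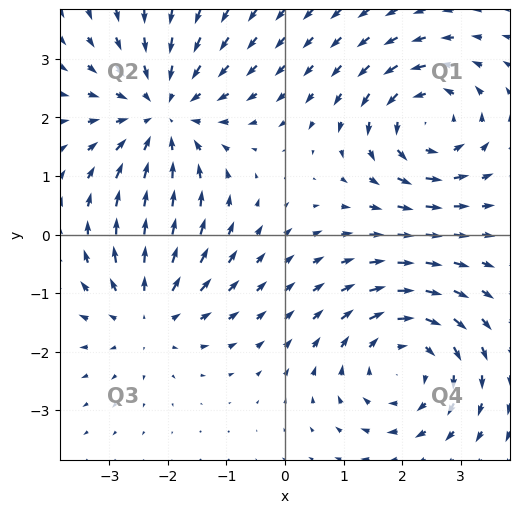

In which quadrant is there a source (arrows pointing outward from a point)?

Q3

The source sits at approximately (-2.3, -1.3), which lies in quadrant Q3. The divergence there is about +3, positive as expected for a source.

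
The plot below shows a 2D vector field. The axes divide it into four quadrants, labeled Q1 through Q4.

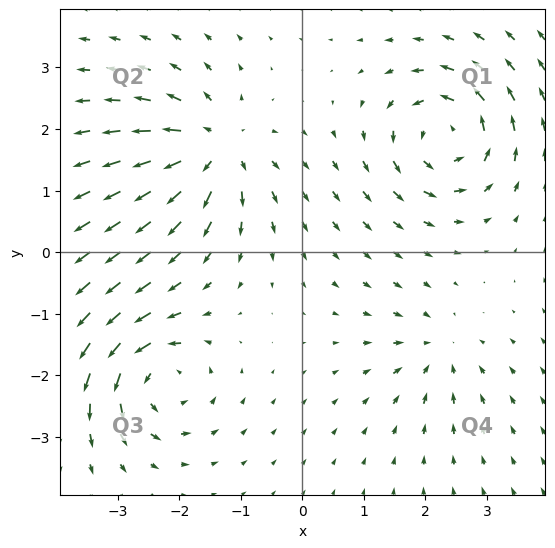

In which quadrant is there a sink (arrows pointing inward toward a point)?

Q4

The sink sits at approximately (2.2, -1.6), which lies in quadrant Q4. The divergence there is about -4, negative as expected for a sink.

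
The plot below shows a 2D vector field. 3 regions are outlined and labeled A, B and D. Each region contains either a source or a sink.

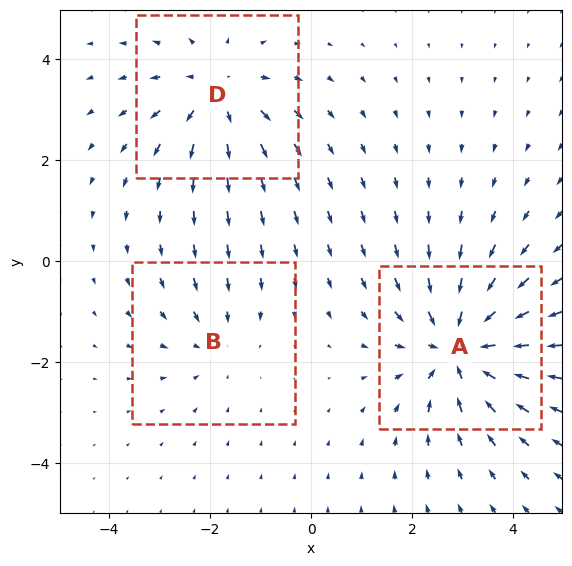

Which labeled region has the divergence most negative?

Divergence at each region's feature centre — A: about -4, B: about -2, D: about +3. Region A is most negative.

A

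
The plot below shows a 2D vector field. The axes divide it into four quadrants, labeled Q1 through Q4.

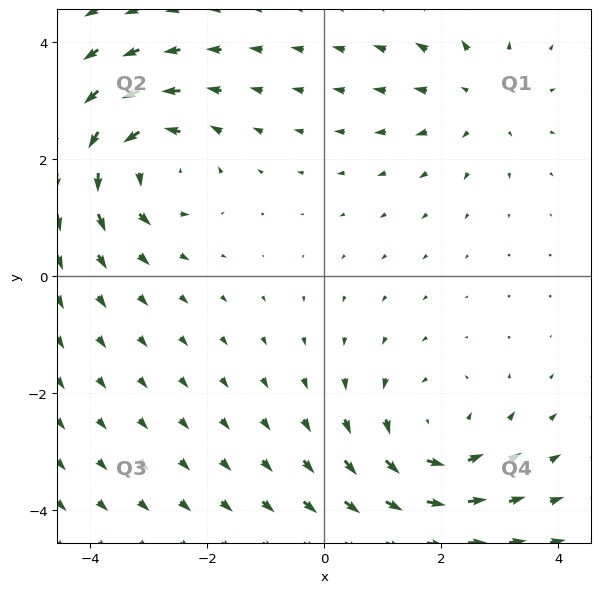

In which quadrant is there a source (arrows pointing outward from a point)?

The source sits at approximately (2.6, 3.0), which lies in quadrant Q1. The divergence there is about +3, positive as expected for a source.

Q1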